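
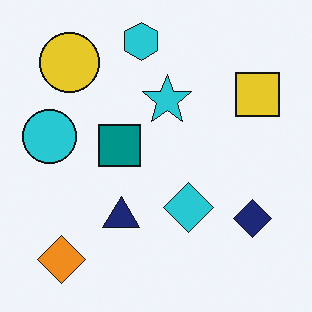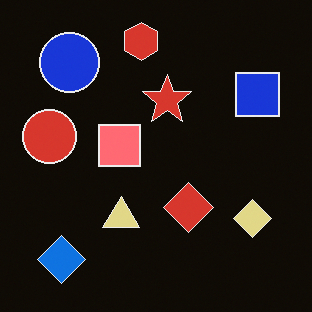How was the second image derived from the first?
Color-inverted (negative).

The light background has become dark and every shape's color is its complement — a photographic negative.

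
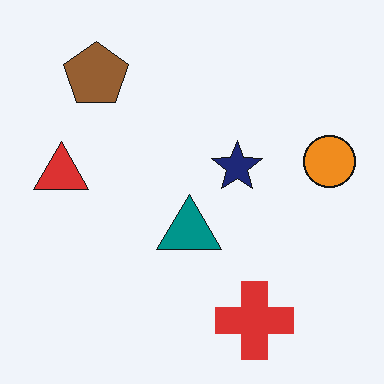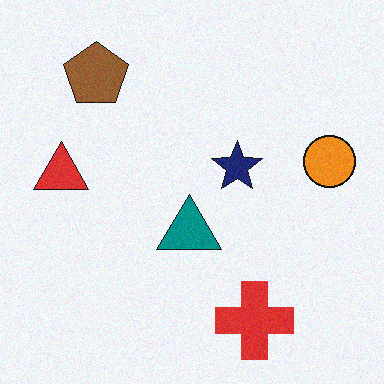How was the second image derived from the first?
The image was degraded with subtle gaussian noise.

Random speckle covers the whole image, including the flat background.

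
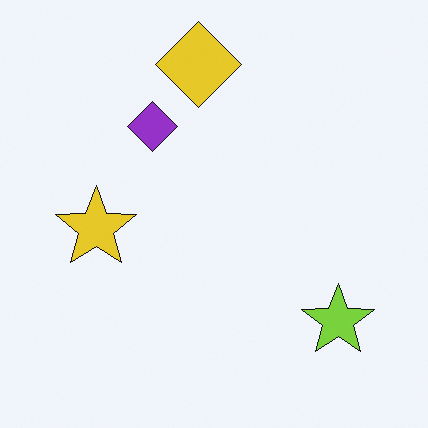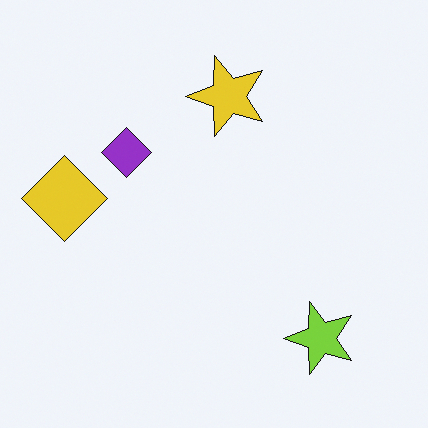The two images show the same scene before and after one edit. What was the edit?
This is the original image transposed (reflected across the top-left ↔ bottom-right diagonal).

Shapes have swapped their row and column positions — what was in the top-right is now in the bottom-left — a diagonal reflection.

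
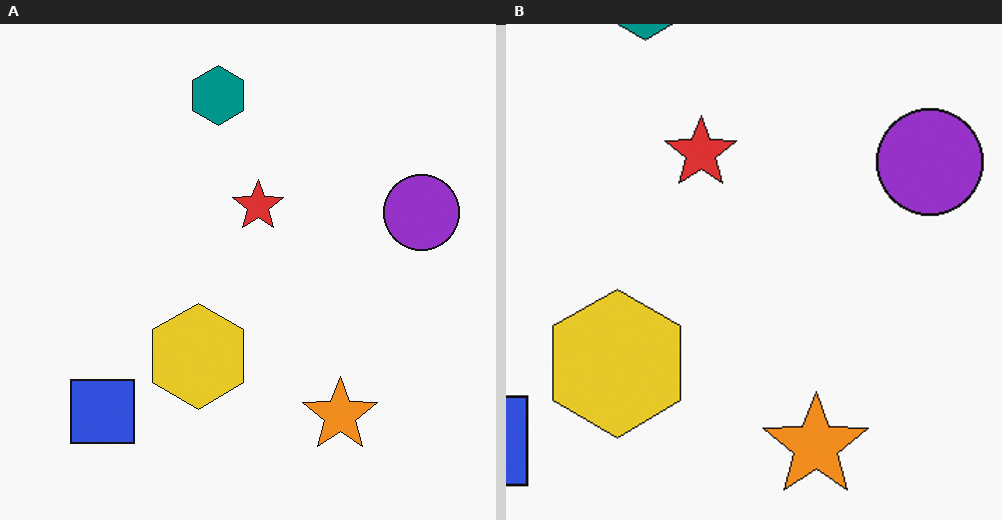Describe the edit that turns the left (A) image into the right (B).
The right (B) image is the left (A) cropped to a modestly smaller region and rescaled.

The visible shapes are larger and the field of view is narrower; shapes near the original edges may be partly or wholly outside the frame — a crop-and-rescale.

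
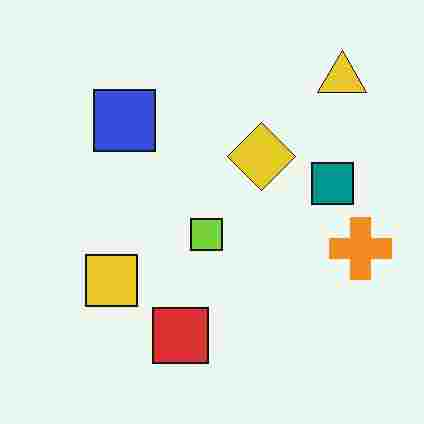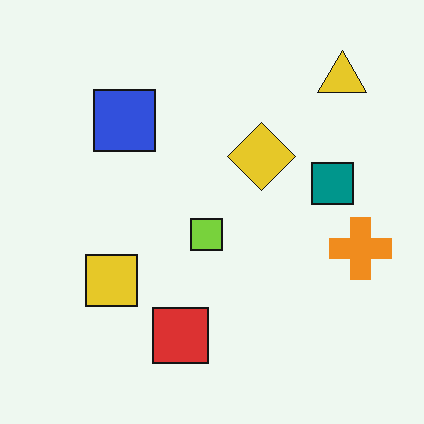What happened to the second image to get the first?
The image was heavily JPEG-compressed with obvious blocking artifacts.

Blocky 8×8 compression artifacts appear around shape edges and the flat background shows ringing — characteristic JPEG degradation.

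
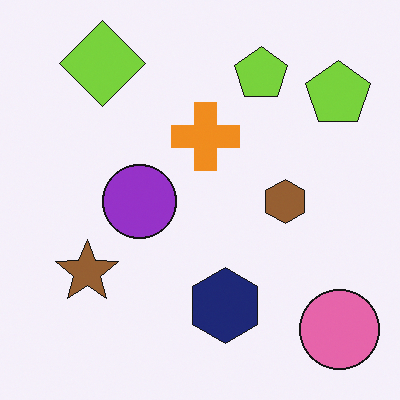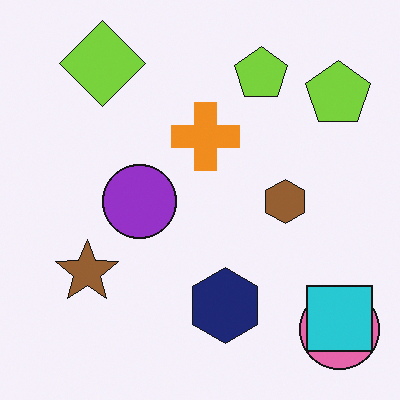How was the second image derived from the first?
The image was overlaid with an additional cyan square.

A cyan square appears in the second image that is absent from the first.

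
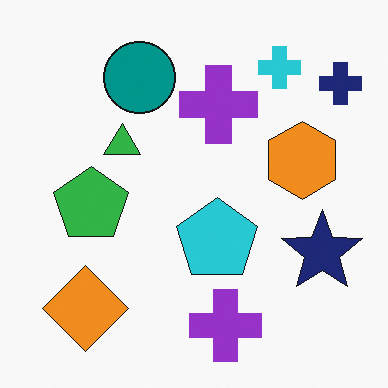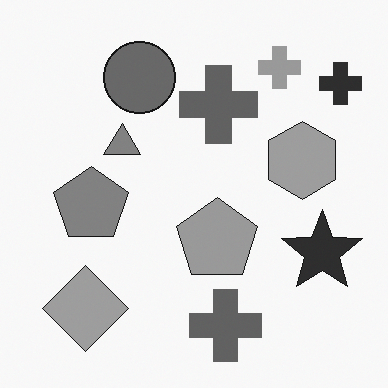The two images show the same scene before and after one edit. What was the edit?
This is the original image converted to grayscale.

All color is removed — every shape is now a shade of grey.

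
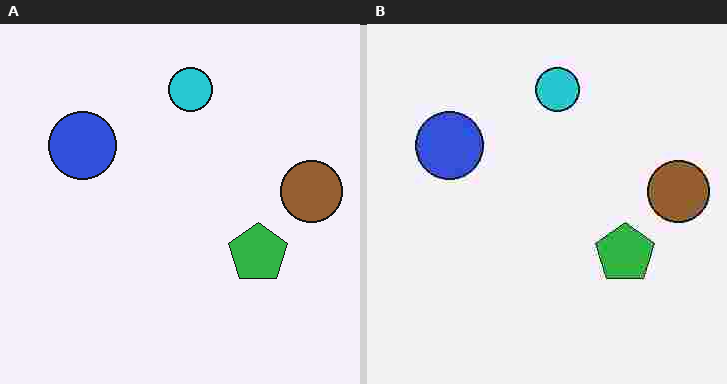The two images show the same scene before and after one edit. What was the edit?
The transformation is: heavily JPEG-compressed with obvious blocking artifacts.

Blocky 8×8 compression artifacts appear around shape edges and the flat background shows ringing — characteristic JPEG degradation.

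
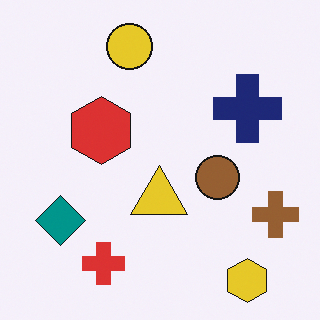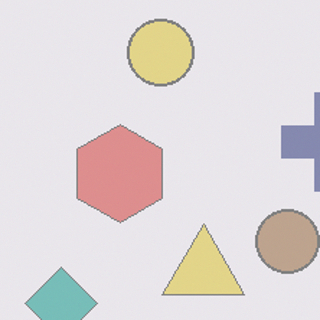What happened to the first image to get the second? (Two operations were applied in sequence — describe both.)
The transformation is: given much lower contrast, then cropped slightly and scaled back up.

Tones are pushed toward mid-grey across the whole image — a global contrast change. The visible shapes are larger and the field of view is narrower; shapes near the original edges may be partly or wholly outside the frame — a crop-and-rescale.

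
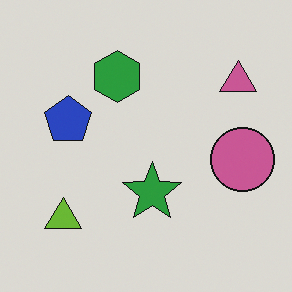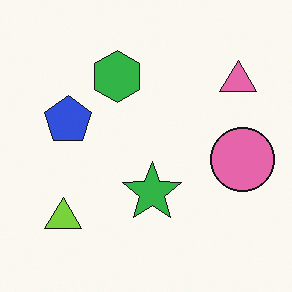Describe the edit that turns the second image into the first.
The image was darkened a little.

Every pixel — background and shapes alike — is uniformly darkened.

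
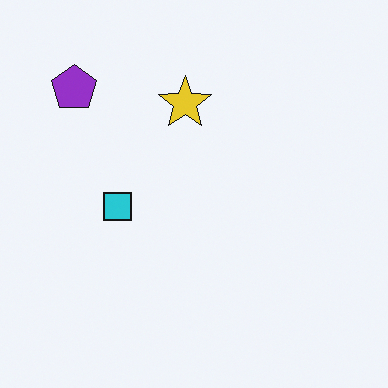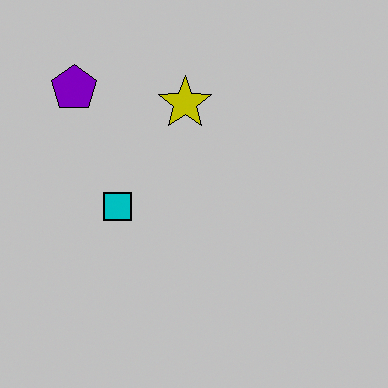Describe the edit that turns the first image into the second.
This is the original image aggressively posterized.

Each flat color has snapped to a coarser quantized level — most visibly, the near-white background has dropped to a flat grey.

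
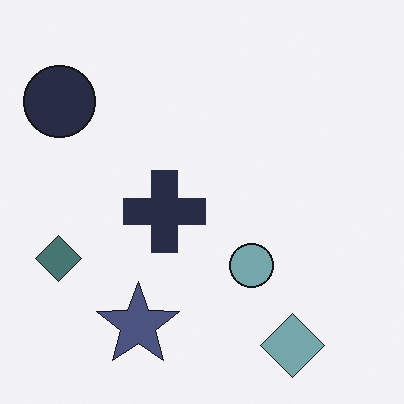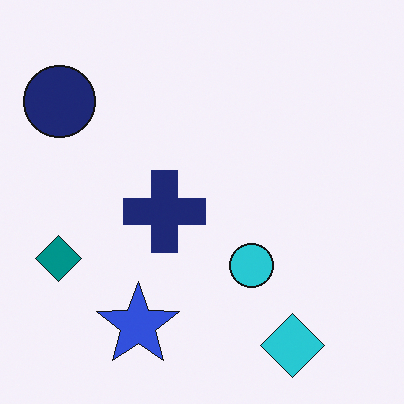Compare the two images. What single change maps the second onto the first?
The transformation is: made much more muted (saturation change).

All colors are more muted and greyish — a global saturation change.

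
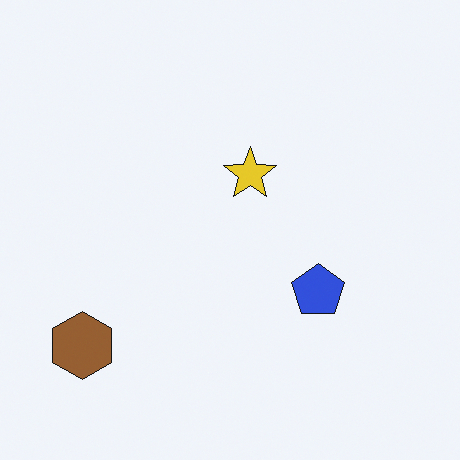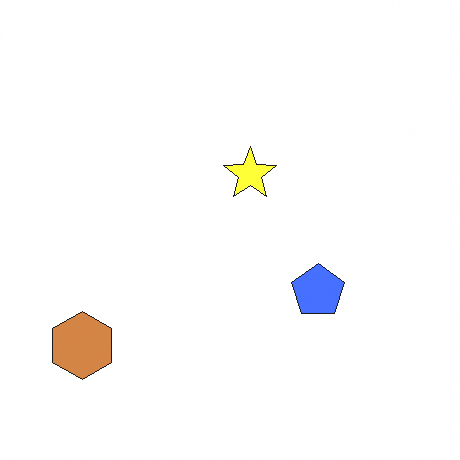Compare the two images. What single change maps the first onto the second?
It was brightened a lot.

Every pixel — background and shapes alike — is uniformly brightened.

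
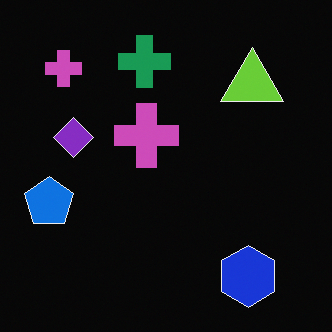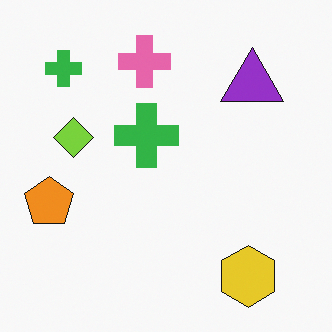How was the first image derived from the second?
This is the original image color-inverted (negative).

The light background has become dark and every shape's color is its complement — a photographic negative.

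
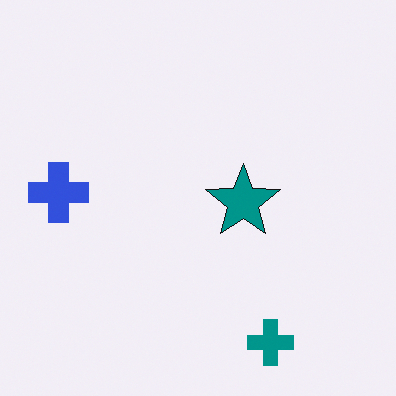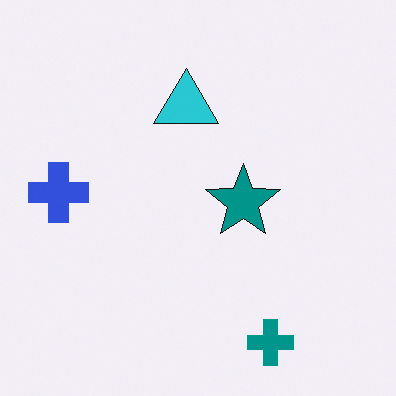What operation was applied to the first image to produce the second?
Overlaid with an additional cyan triangle.

A cyan triangle appears in the second image that is absent from the first.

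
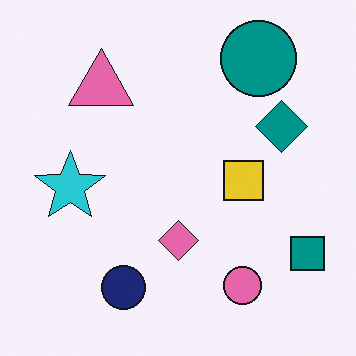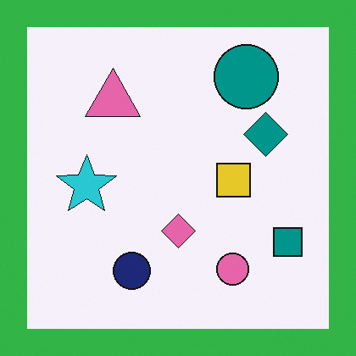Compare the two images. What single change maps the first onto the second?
It was framed with a green border.

A solid green frame runs around the edge of the second image, with the content slightly shrunk inside it.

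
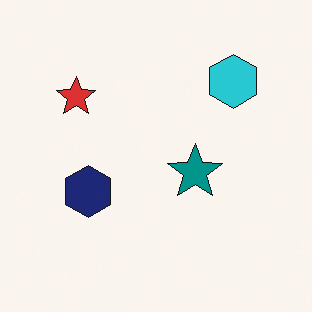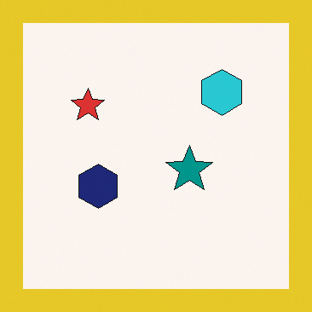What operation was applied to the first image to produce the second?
It was framed with a yellow border.

A solid yellow frame runs around the edge of the second image, with the content slightly shrunk inside it.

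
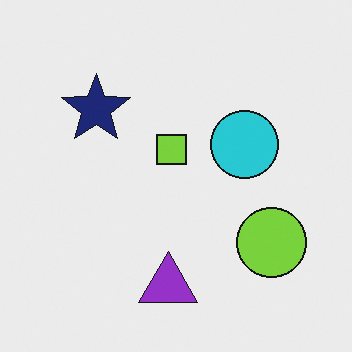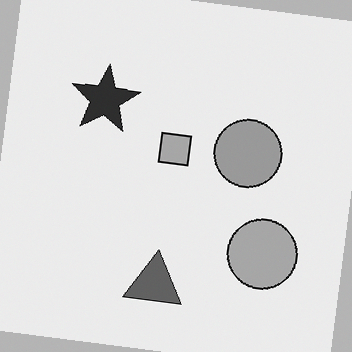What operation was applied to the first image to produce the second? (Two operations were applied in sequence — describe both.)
The second image is the first rotated clockwise by a few degrees, then converted to grayscale.

Every shape is tilted by the same angle and the image corners show triangular fill wedges — a whole-image rotation by a non-right angle. All color is removed — every shape is now a shade of grey.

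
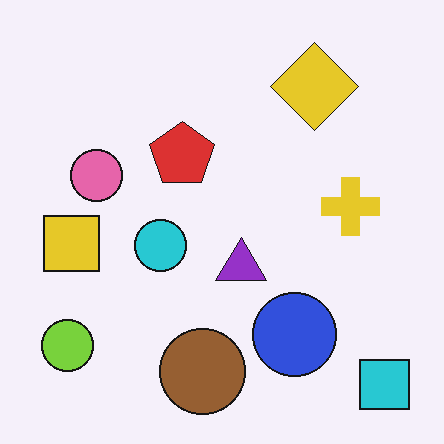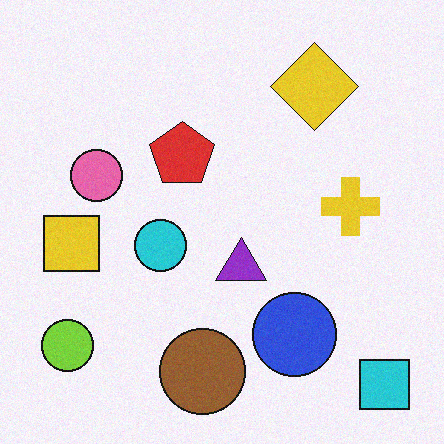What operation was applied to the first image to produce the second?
It was degraded with light additive noise.

Random speckle covers the whole image, including the flat background.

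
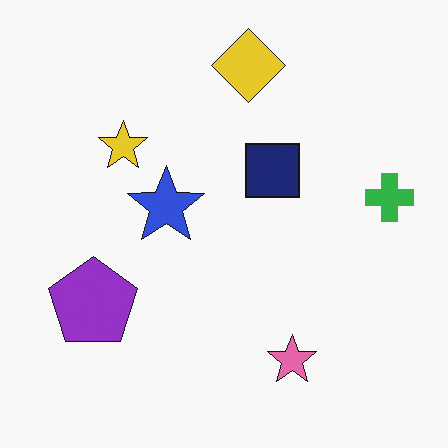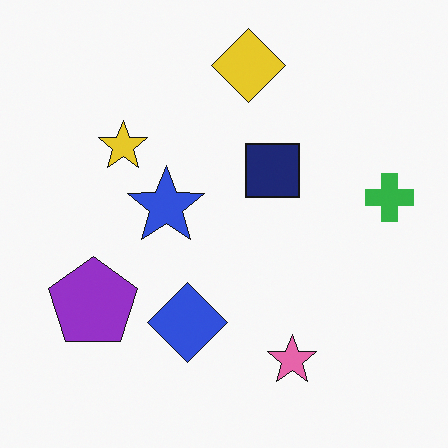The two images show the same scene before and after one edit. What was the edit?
The transformation is: overlaid with an additional blue diamond.

A blue diamond appears in the second image that is absent from the first.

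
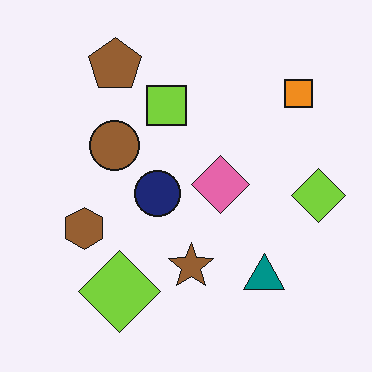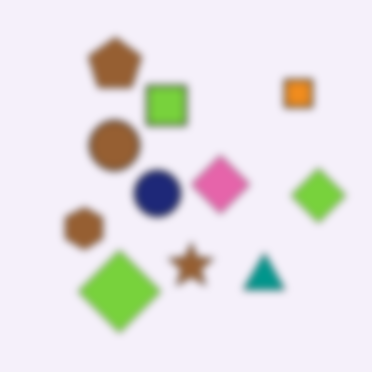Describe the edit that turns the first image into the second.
The transformation is: noticeably gaussian-blurred.

Shape edges and outlines are uniformly softened across the whole image.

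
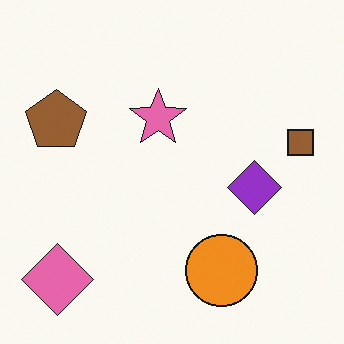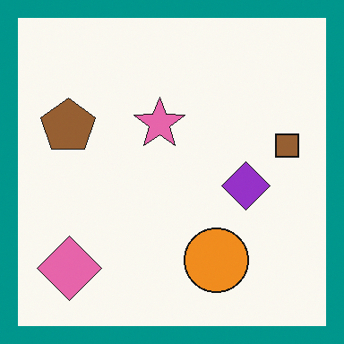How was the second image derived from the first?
The image was framed with a teal border.

A solid teal frame runs around the edge of the second image, with the content slightly shrunk inside it.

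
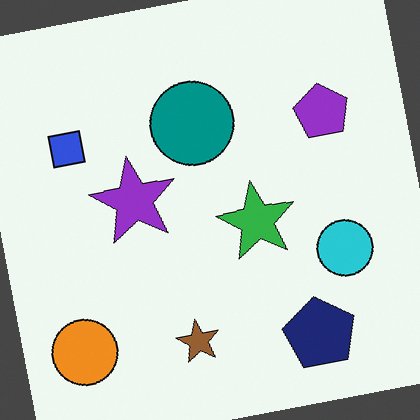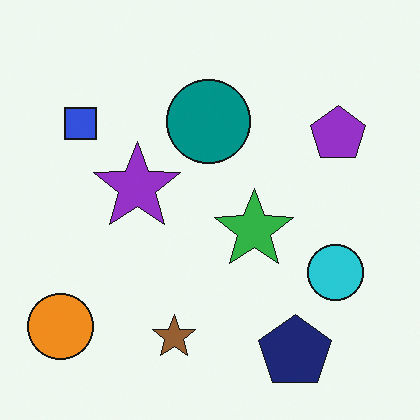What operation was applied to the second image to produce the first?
It was rotated counter-clockwise by a small amount.

Every shape is tilted by the same angle and the image corners show triangular fill wedges — a whole-image rotation by a non-right angle.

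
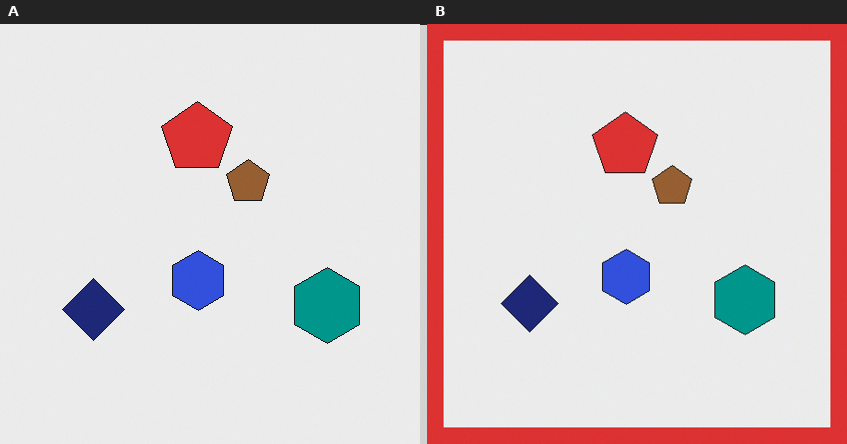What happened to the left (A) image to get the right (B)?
Framed with a red border.

A solid red frame runs around the edge of the right (B) image, with the content slightly shrunk inside it.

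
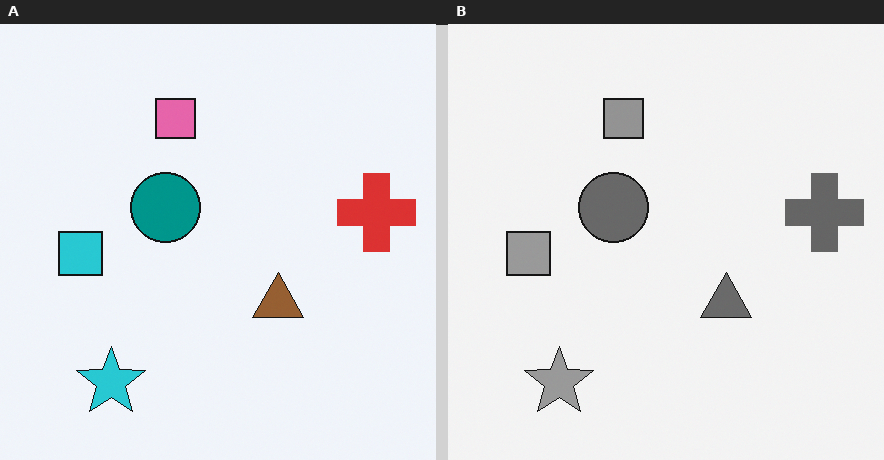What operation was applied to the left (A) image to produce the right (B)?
This is the original image converted to grayscale.

All color is removed — every shape is now a shade of grey.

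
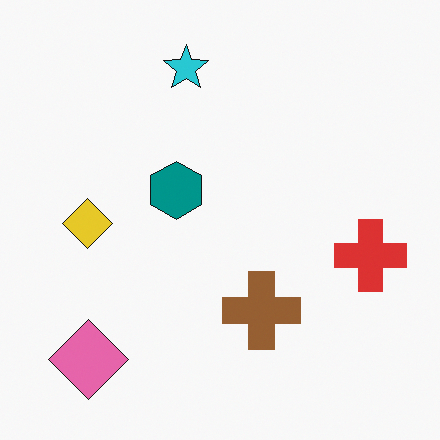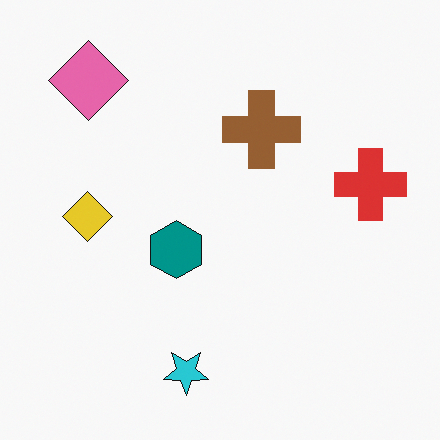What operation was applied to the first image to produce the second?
The image was flipped vertically (top ↔ bottom).

The cyan star is in the top of the first image and the bottom of the second — shapes on opposite sides of the horizontal midline have swapped in a mirror flip.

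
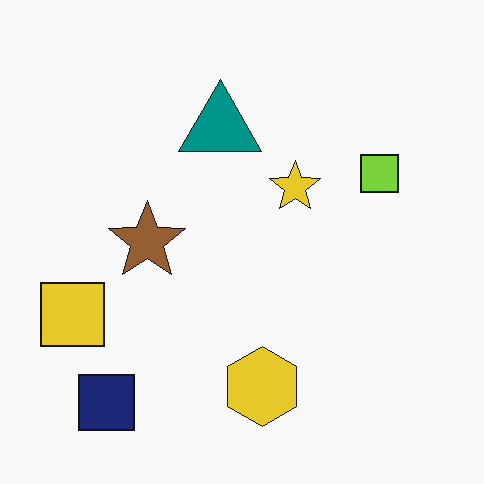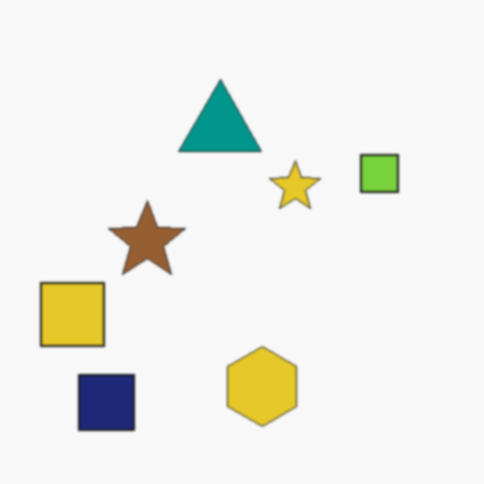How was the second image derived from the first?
The second image is the first lightly blurred.

Shape edges and outlines are uniformly softened across the whole image.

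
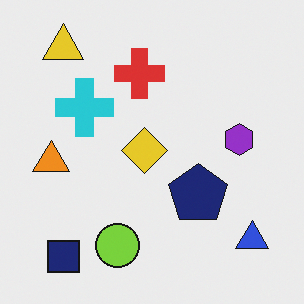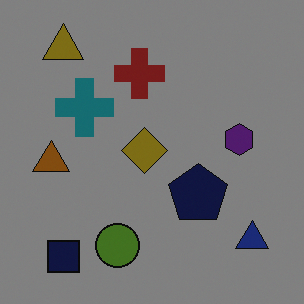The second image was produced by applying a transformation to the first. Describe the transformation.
The second image is the first substantially darkened.

Every pixel — background and shapes alike — is uniformly darkened.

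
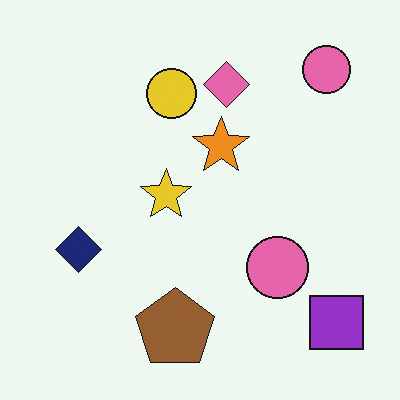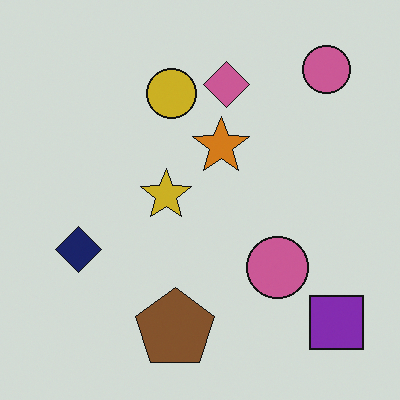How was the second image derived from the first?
The image was darkened a little.

Every pixel — background and shapes alike — is uniformly darkened.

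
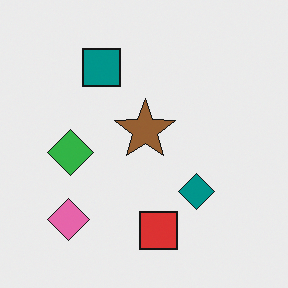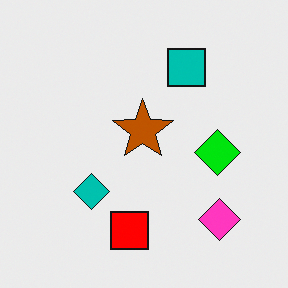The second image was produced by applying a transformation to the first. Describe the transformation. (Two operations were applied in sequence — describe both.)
Flipped horizontally (left ↔ right), then heavily oversaturated.

The pink diamond is in the bottom-left of the first image and the bottom-right of the second — shapes on opposite sides of the vertical midline have swapped in a mirror flip. All colors are more vivid — a global saturation change.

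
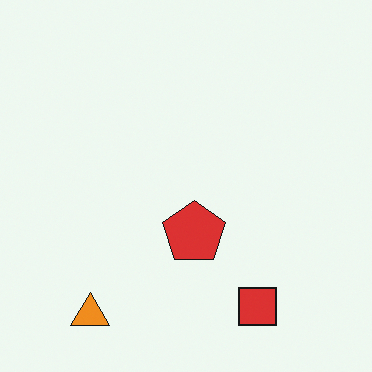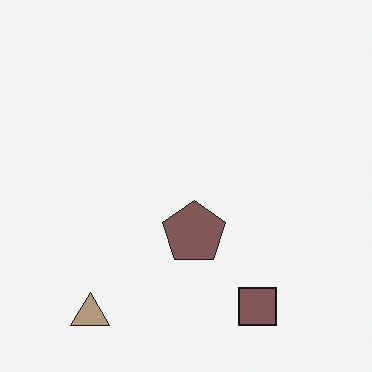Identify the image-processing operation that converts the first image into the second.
The second image is the first made much more muted (saturation change).

All colors are more muted and greyish — a global saturation change.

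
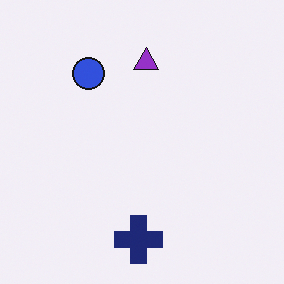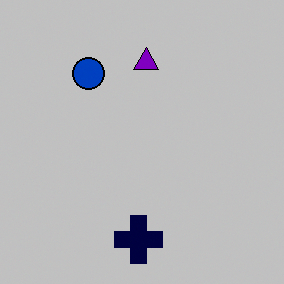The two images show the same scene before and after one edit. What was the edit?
The second image is the first aggressively posterized.

Each flat color has snapped to a coarser quantized level — most visibly, the near-white background has dropped to a flat grey.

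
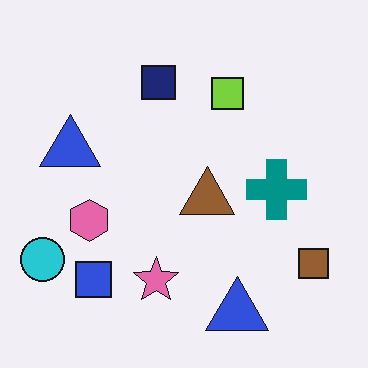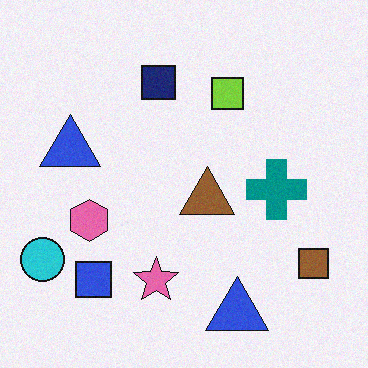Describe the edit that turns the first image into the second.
The transformation is: degraded with subtle gaussian noise.

Random speckle covers the whole image, including the flat background.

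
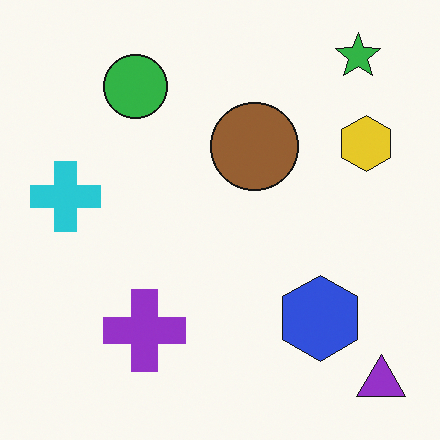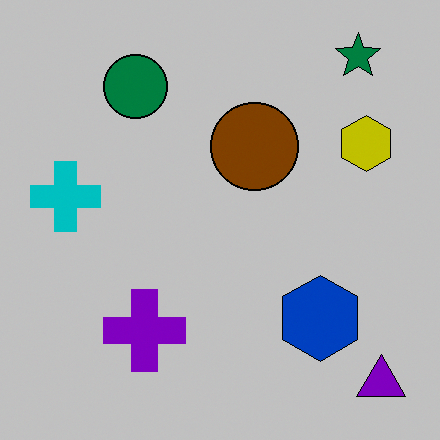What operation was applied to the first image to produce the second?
The second image is the first heavily posterized to just a handful of flat colors.

Each flat color has snapped to a coarser quantized level — most visibly, the near-white background has dropped to a flat grey.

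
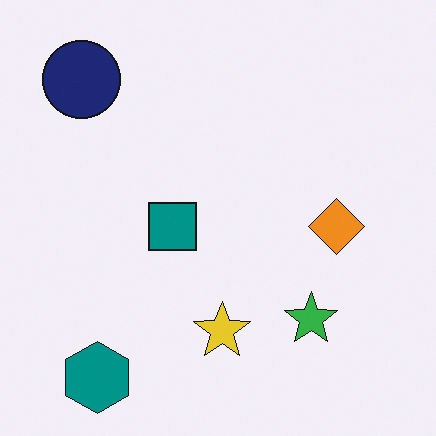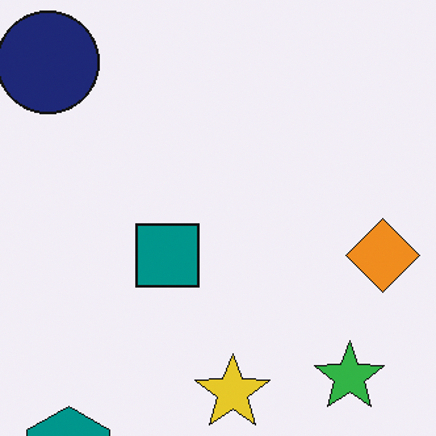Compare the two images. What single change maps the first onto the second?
The transformation is: cropped slightly and scaled back up.

The visible shapes are larger and the field of view is narrower; shapes near the original edges may be partly or wholly outside the frame — a crop-and-rescale.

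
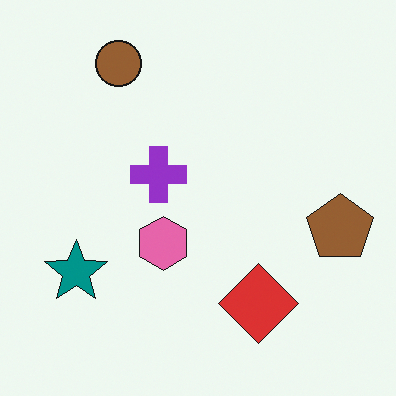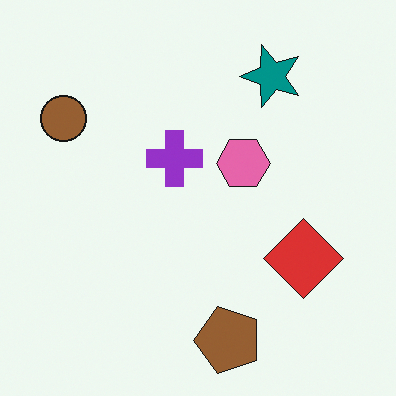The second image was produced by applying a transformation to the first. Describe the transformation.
Transposed (reflected across the top-left ↔ bottom-right diagonal).

Shapes have swapped their row and column positions — what was in the top-right is now in the bottom-left — a diagonal reflection.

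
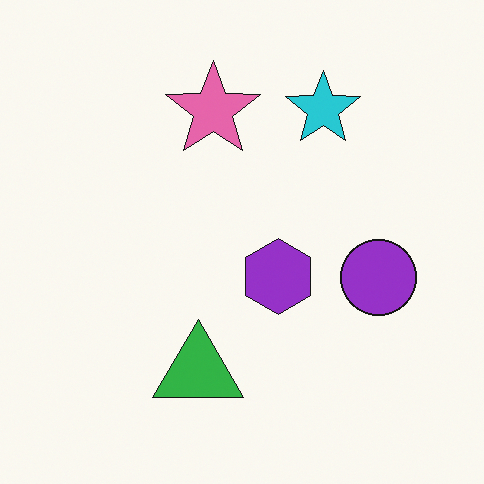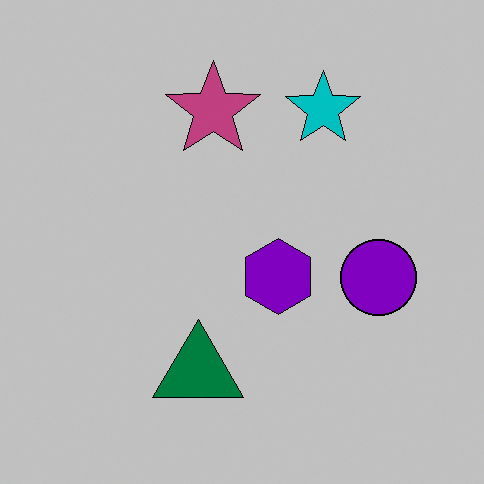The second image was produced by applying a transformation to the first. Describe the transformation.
The second image is the first heavily posterized to just a handful of flat colors.

Each flat color has snapped to a coarser quantized level — most visibly, the near-white background has dropped to a flat grey.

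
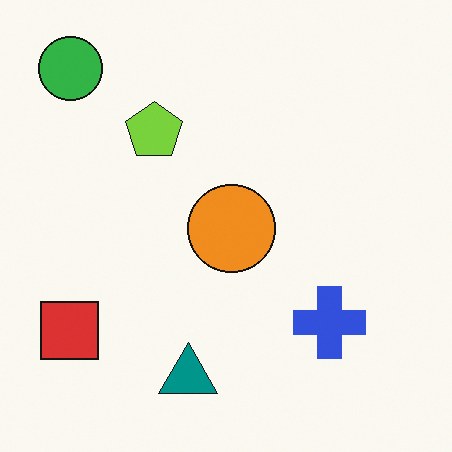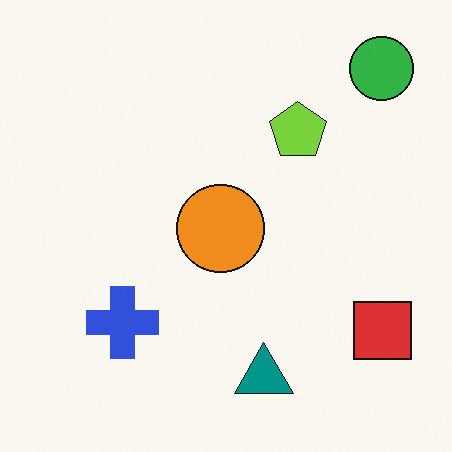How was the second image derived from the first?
The transformation is: flipped horizontally (left ↔ right).

The red square is in the bottom-left of the first image and the bottom-right of the second — shapes on opposite sides of the vertical midline have swapped in a mirror flip.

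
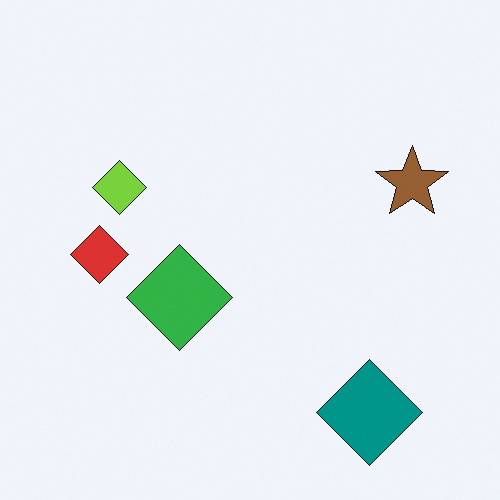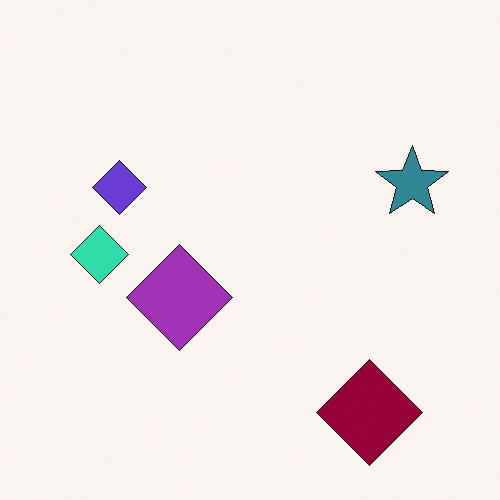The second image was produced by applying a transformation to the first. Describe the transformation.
It was hue-shifted through roughly half the color wheel.

Every shape's color has rotated by the same amount around the hue wheel — a uniform hue shift.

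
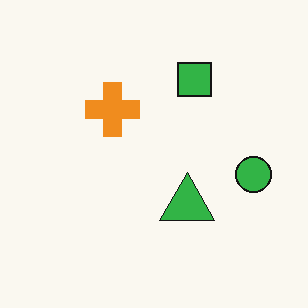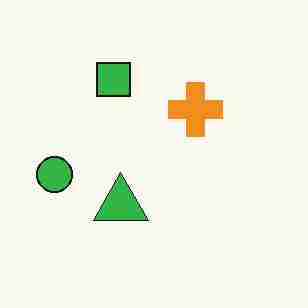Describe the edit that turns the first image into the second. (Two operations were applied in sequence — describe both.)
This is the original image flipped horizontally (left ↔ right), then degraded with heavy JPEG compression.

The green circle is in the right of the first image and the left of the second — shapes on opposite sides of the vertical midline have swapped in a mirror flip. Blocky 8×8 compression artifacts appear around shape edges and the flat background shows ringing — characteristic JPEG degradation.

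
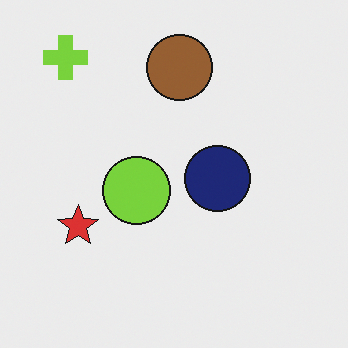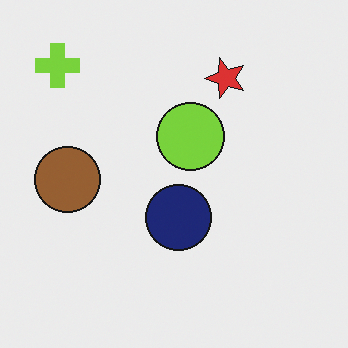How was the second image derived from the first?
The transformation is: transposed (reflected across the top-left ↔ bottom-right diagonal).

Shapes have swapped their row and column positions — what was in the top-right is now in the bottom-left — a diagonal reflection.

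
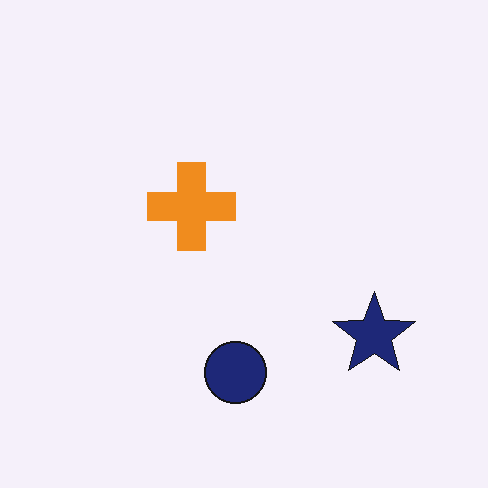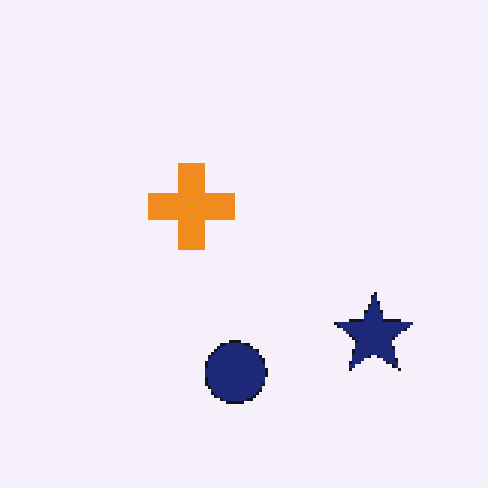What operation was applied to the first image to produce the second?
The transformation is: lightly pixelated (a mild mosaic effect).

Shapes are reduced to large square blocks; fine edges and outlines are lost — a downscale-then-upscale (mosaic) effect.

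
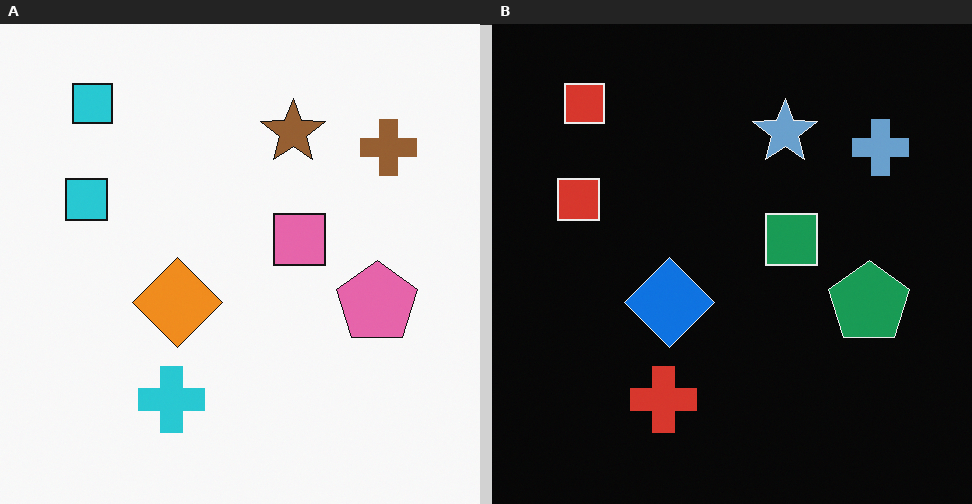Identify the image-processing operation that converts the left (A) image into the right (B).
It was color-inverted (negative).

The light background has become dark and every shape's color is its complement — a photographic negative.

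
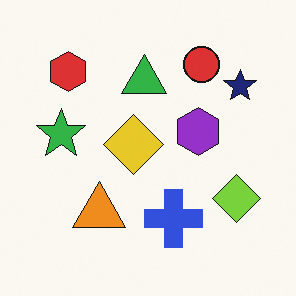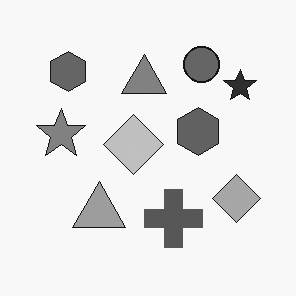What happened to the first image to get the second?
The transformation is: converted to grayscale.

All color is removed — every shape is now a shade of grey.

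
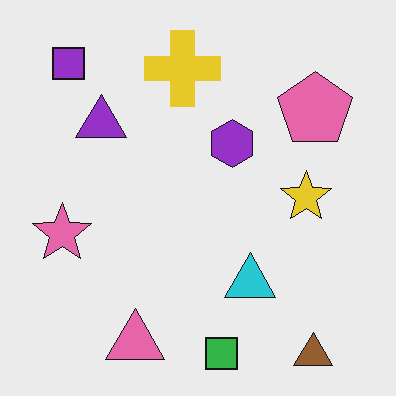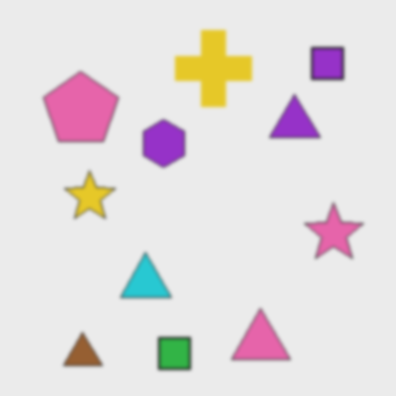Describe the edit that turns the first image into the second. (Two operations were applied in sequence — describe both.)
The transformation is: flipped horizontally (left ↔ right), then lightly blurred.

The pink star is in the left of the first image and the right of the second — shapes on opposite sides of the vertical midline have swapped in a mirror flip. Shape edges and outlines are uniformly softened across the whole image.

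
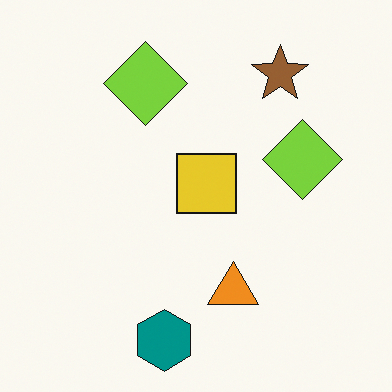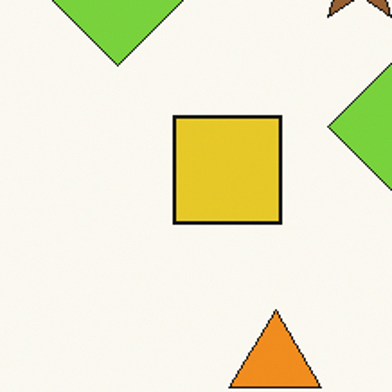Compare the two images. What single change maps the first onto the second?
It was cropped to a noticeably smaller region and rescaled.

The visible shapes are larger and the field of view is narrower; shapes near the original edges may be partly or wholly outside the frame — a crop-and-rescale.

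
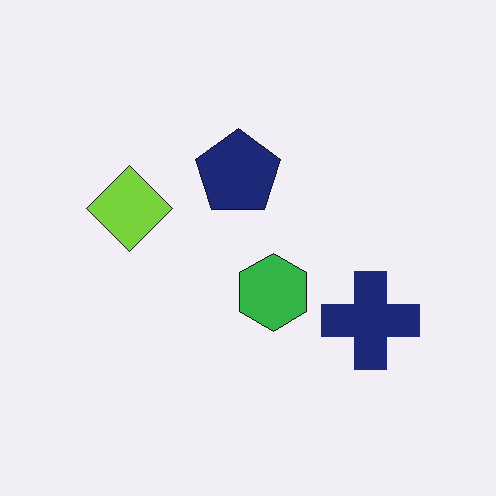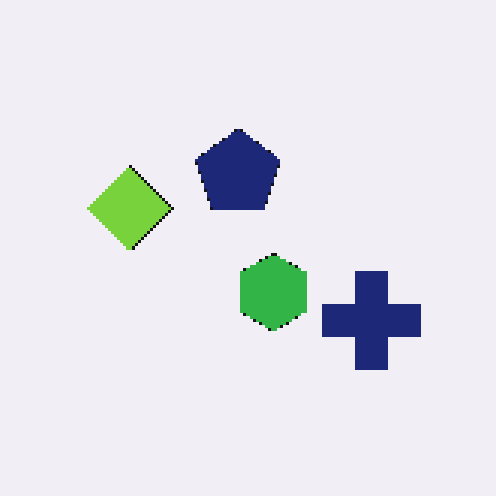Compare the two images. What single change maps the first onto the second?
The transformation is: lightly pixelated (a mild mosaic effect).

Shapes are reduced to large square blocks; fine edges and outlines are lost — a downscale-then-upscale (mosaic) effect.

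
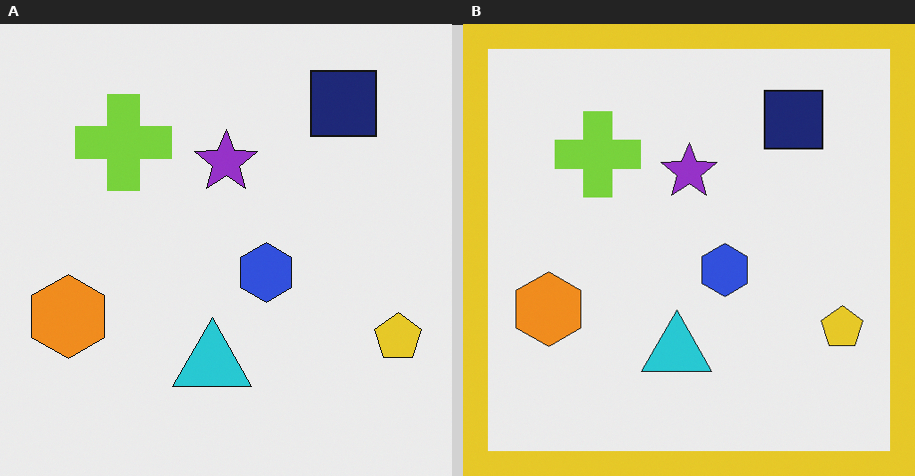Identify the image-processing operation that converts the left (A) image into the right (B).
The transformation is: framed with a yellow border.

A solid yellow frame runs around the edge of the right (B) image, with the content slightly shrunk inside it.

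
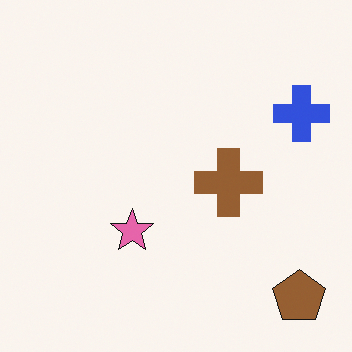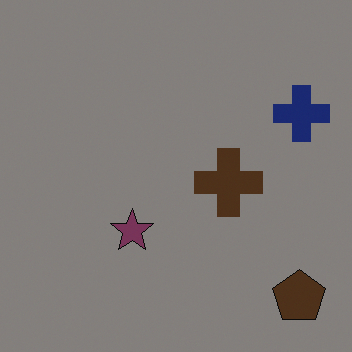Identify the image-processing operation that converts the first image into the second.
Darkened a lot.

Every pixel — background and shapes alike — is uniformly darkened.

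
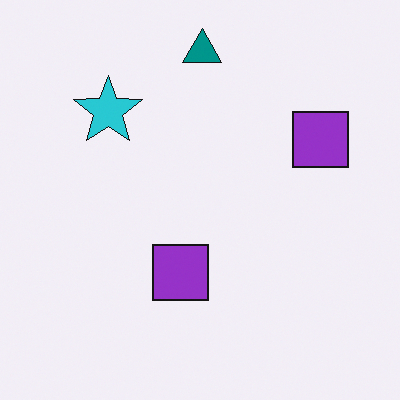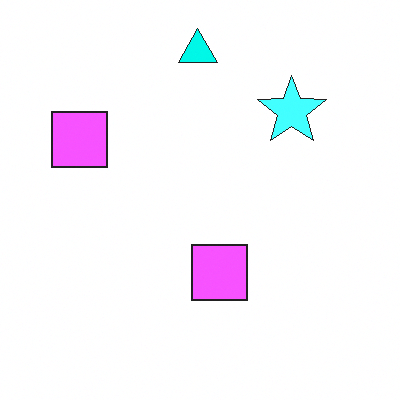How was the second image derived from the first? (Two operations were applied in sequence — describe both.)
The second image is the first flipped horizontally (left ↔ right), then noticeably brightened.

The cyan star is in the top-left of the first image and the top-right of the second — shapes on opposite sides of the vertical midline have swapped in a mirror flip. Every pixel — background and shapes alike — is uniformly brightened.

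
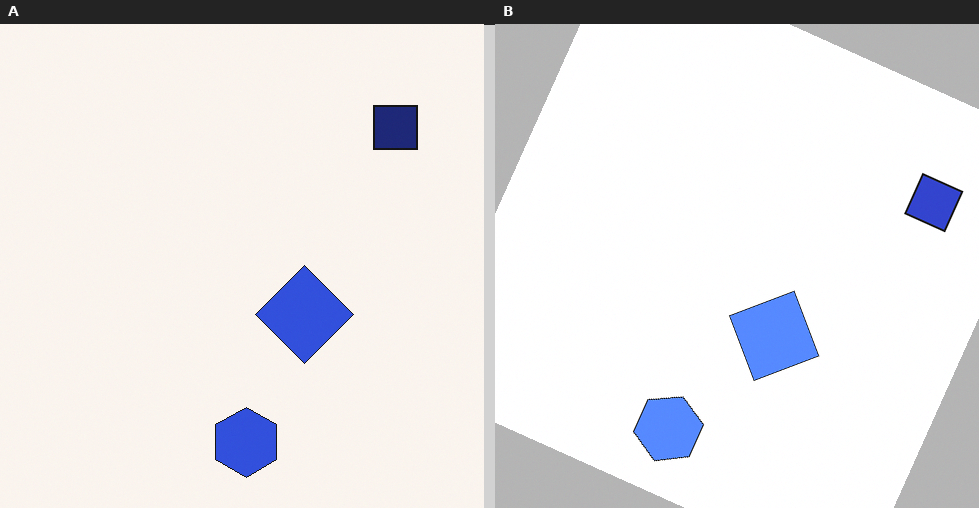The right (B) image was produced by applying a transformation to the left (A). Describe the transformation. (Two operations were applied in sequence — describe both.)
It was substantially brightened, then rotated clockwise by a clearly visible amount.

Every pixel — background and shapes alike — is uniformly brightened. Every shape is tilted by the same angle and the image corners show triangular fill wedges — a whole-image rotation by a non-right angle.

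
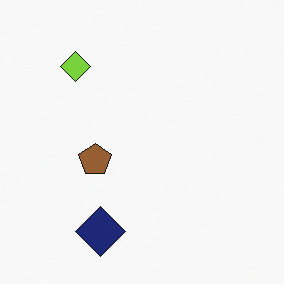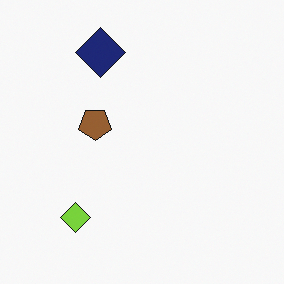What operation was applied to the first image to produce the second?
This is the original image flipped vertically (top ↔ bottom).

The navy diamond is in the bottom of the first image and the top of the second — shapes on opposite sides of the horizontal midline have swapped in a mirror flip.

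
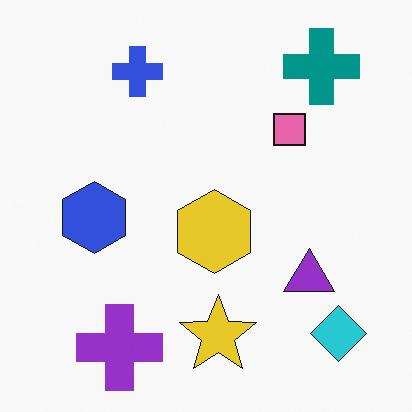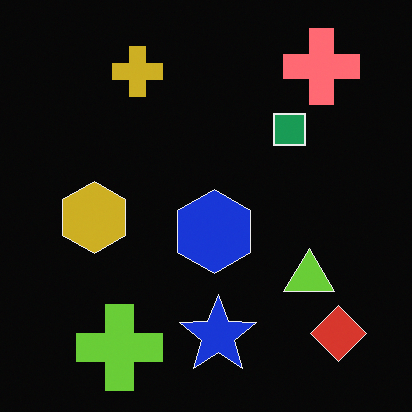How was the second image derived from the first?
The image was color-inverted (negative).

The light background has become dark and every shape's color is its complement — a photographic negative.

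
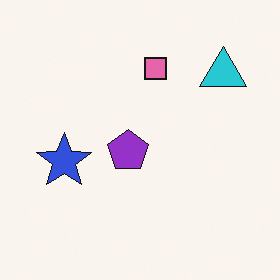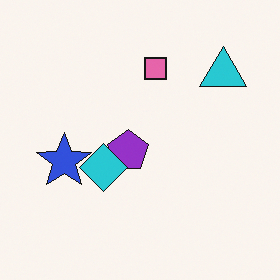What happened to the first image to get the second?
Overlaid with an additional cyan diamond.

A cyan diamond appears in the second image that is absent from the first.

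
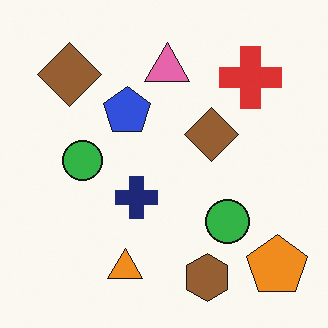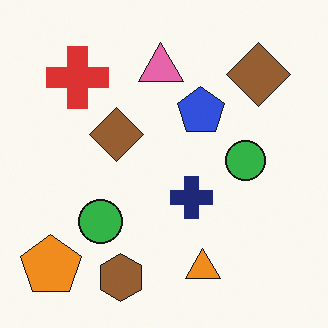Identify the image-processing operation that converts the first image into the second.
The image was flipped horizontally (left ↔ right).

The orange pentagon is in the bottom-right of the first image and the bottom-left of the second — shapes on opposite sides of the vertical midline have swapped in a mirror flip.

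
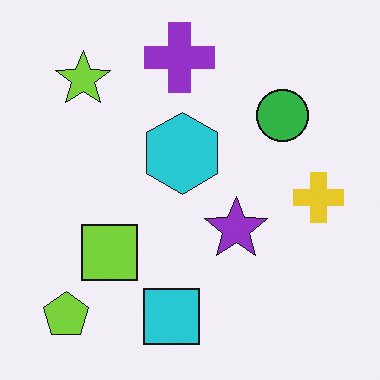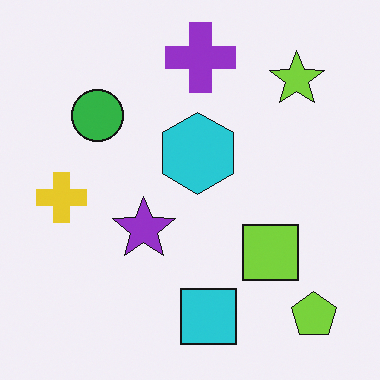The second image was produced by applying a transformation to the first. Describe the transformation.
The image was flipped horizontally (left ↔ right).

The yellow cross is in the right of the first image and the left of the second — shapes on opposite sides of the vertical midline have swapped in a mirror flip.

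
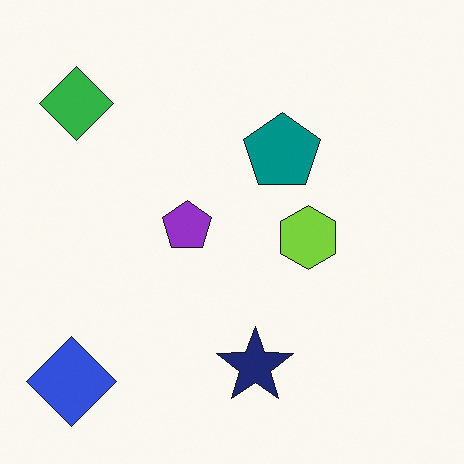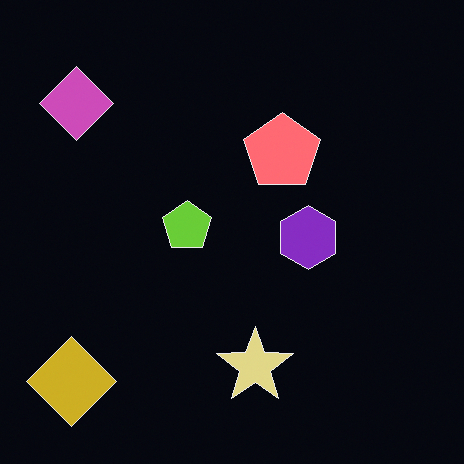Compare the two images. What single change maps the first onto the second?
It was color-inverted (negative).

The light background has become dark and every shape's color is its complement — a photographic negative.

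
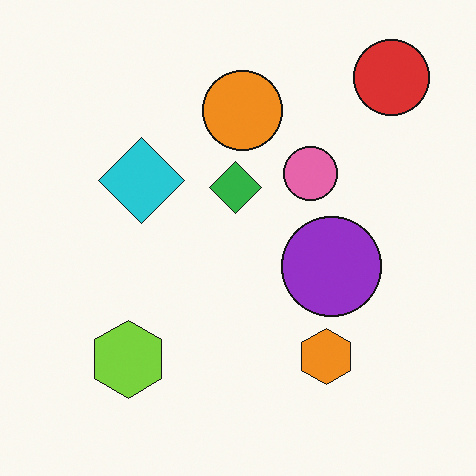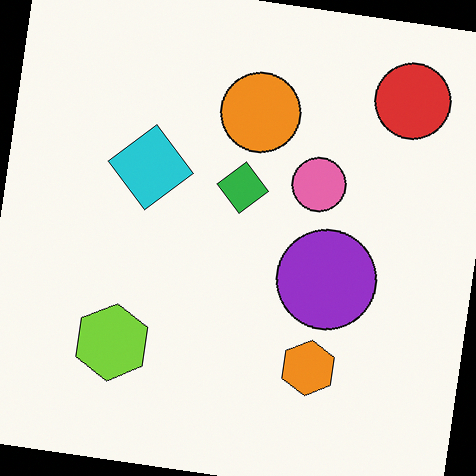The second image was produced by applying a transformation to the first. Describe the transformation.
Rotated clockwise by a few degrees.

Every shape is tilted by the same angle and the image corners show triangular fill wedges — a whole-image rotation by a non-right angle.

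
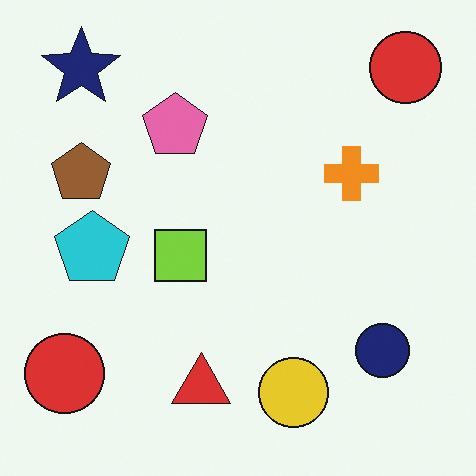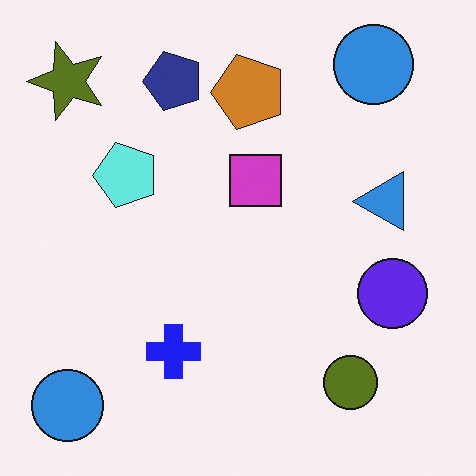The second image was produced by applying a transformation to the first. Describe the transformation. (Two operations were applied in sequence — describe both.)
The transformation is: transposed (reflected across the top-left ↔ bottom-right diagonal), then hue-shifted through roughly half the color wheel.

Shapes have swapped their row and column positions — what was in the top-right is now in the bottom-left — a diagonal reflection. Every shape's color has rotated by the same amount around the hue wheel — a uniform hue shift.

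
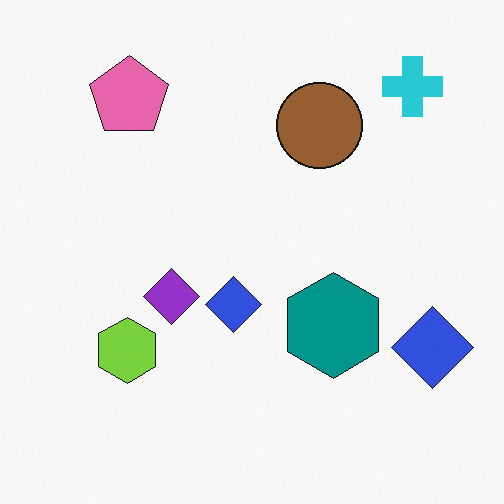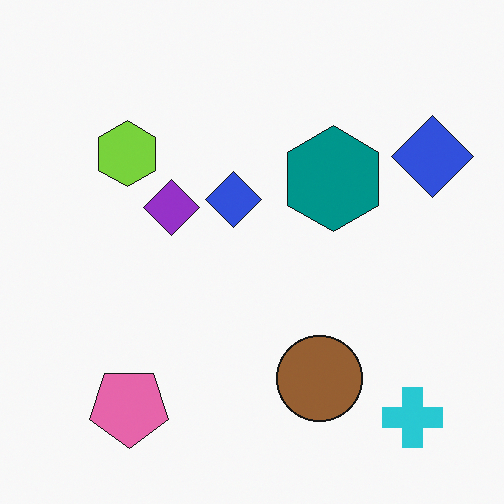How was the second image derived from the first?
The second image is the first flipped vertically (top ↔ bottom).

The cyan cross is in the top-right of the first image and the bottom-right of the second — shapes on opposite sides of the horizontal midline have swapped in a mirror flip.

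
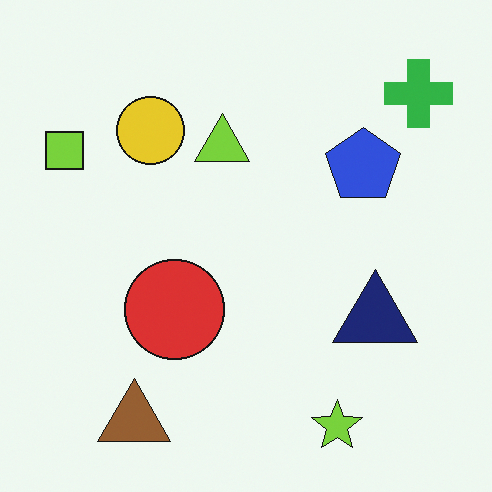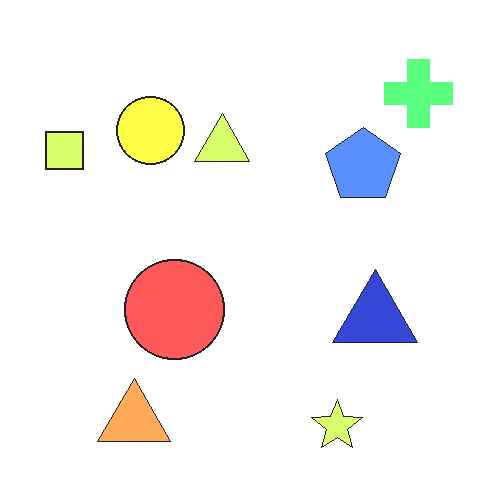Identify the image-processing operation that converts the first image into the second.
This is the original image noticeably brightened.

Every pixel — background and shapes alike — is uniformly brightened.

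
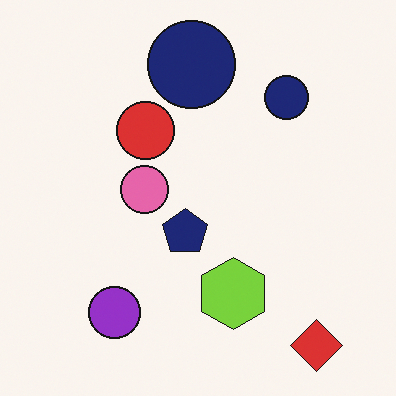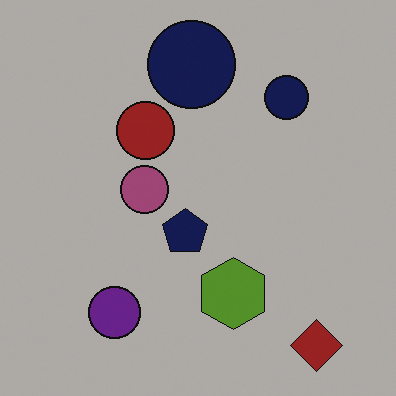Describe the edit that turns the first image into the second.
The second image is the first substantially darkened.

Every pixel — background and shapes alike — is uniformly darkened.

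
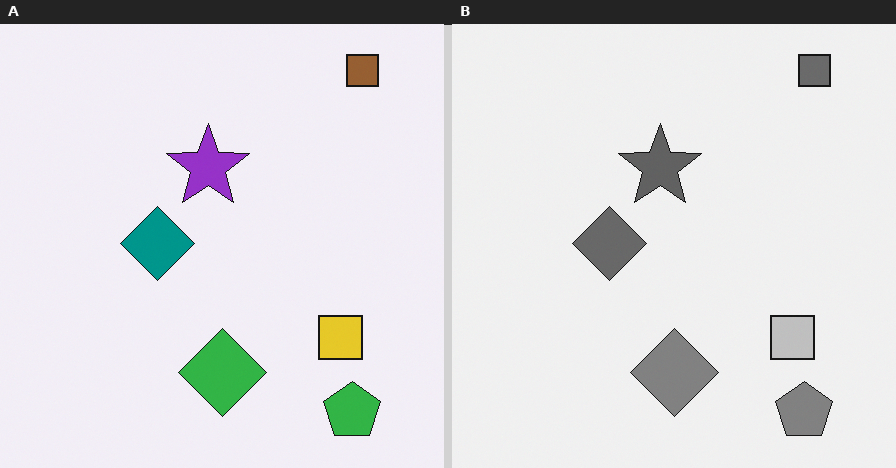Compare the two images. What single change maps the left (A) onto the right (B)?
Converted to grayscale.

All color is removed — every shape is now a shade of grey.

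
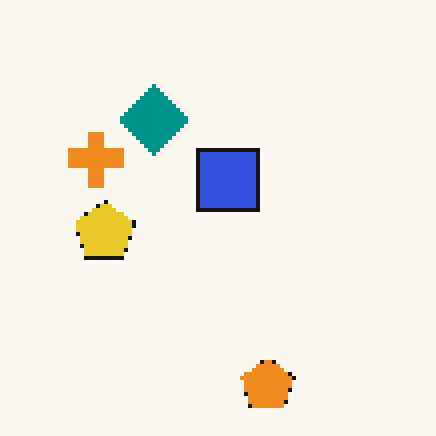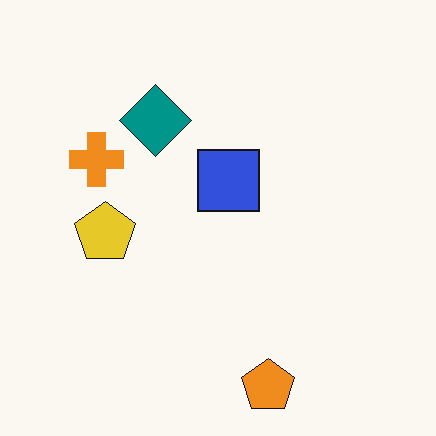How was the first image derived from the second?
The first image is the second lightly pixelated (a mild mosaic effect).

Shapes are reduced to large square blocks; fine edges and outlines are lost — a downscale-then-upscale (mosaic) effect.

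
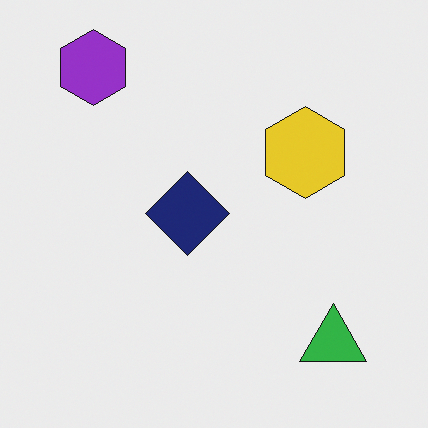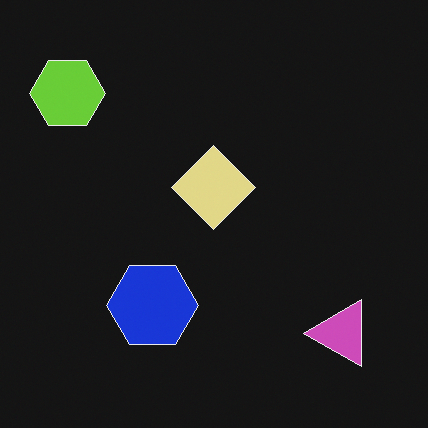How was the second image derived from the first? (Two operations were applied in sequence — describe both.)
The image was transposed (reflected across the top-left ↔ bottom-right diagonal), then color-inverted (negative).

Shapes have swapped their row and column positions — what was in the top-right is now in the bottom-left — a diagonal reflection. The light background has become dark and every shape's color is its complement — a photographic negative.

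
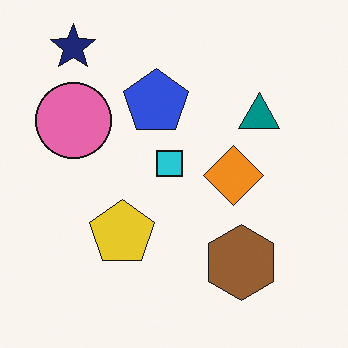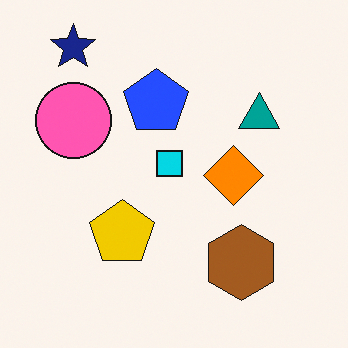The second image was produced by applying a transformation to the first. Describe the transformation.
This is the original image slightly oversaturated.

All colors are more vivid — a global saturation change.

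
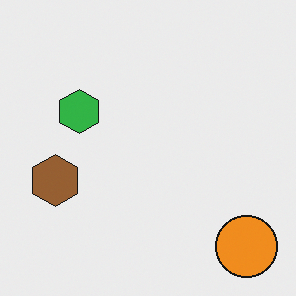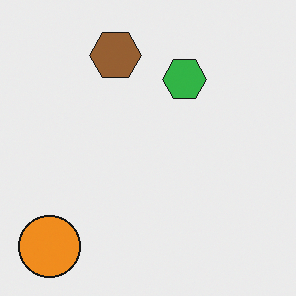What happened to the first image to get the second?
This is the original image rotated 90° clockwise.

The orange circle sits in the bottom-right of the first image and the bottom-left of the second — consistent with a whole-image 90° clockwise rotation.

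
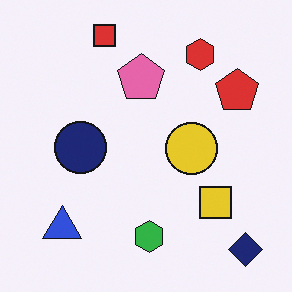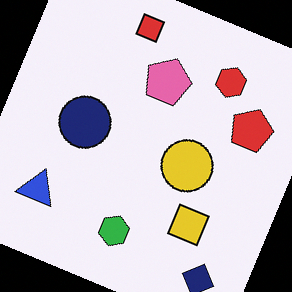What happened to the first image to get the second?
The second image is the first rotated clockwise by a moderate amount.

Every shape is tilted by the same angle and the image corners show triangular fill wedges — a whole-image rotation by a non-right angle.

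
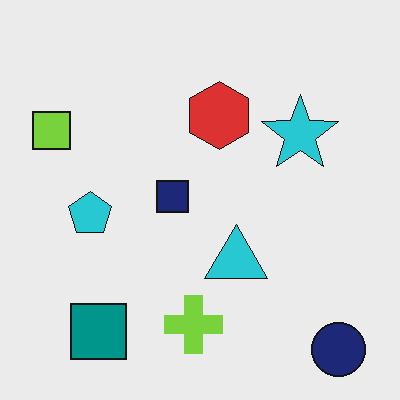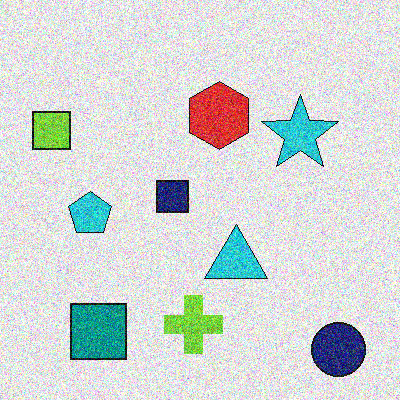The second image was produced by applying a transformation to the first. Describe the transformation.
This is the original image degraded with a thick layer of grain.

Random speckle covers the whole image, including the flat background.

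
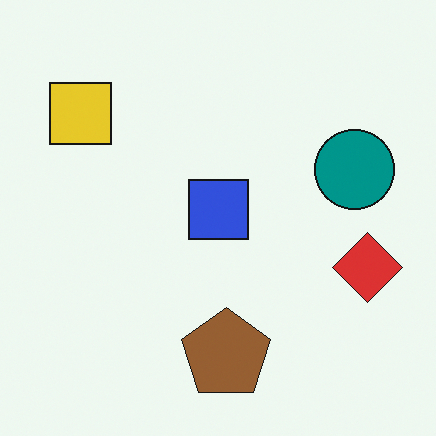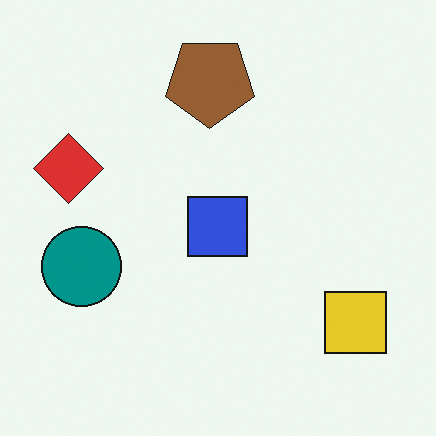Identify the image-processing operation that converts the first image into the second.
The image was rotated 180°.

The yellow square sits in the top-left of the first image and the bottom-right of the second — consistent with a whole-image 180° rotation.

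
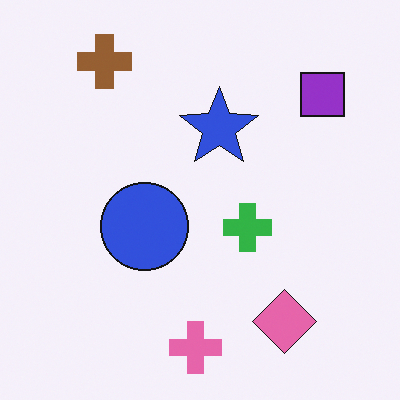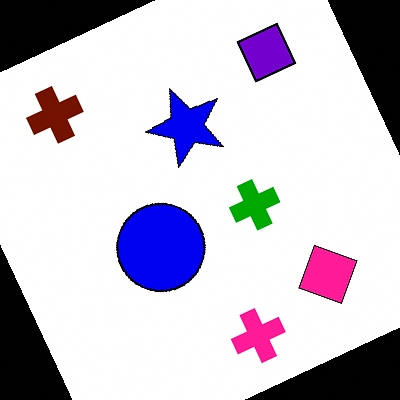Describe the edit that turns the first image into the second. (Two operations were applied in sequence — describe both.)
The second image is the first rotated counter-clockwise by a moderate amount, then boosted in contrast.

Every shape is tilted by the same angle and the image corners show triangular fill wedges — a whole-image rotation by a non-right angle. Tones are pushed away from mid-grey across the whole image — a global contrast change.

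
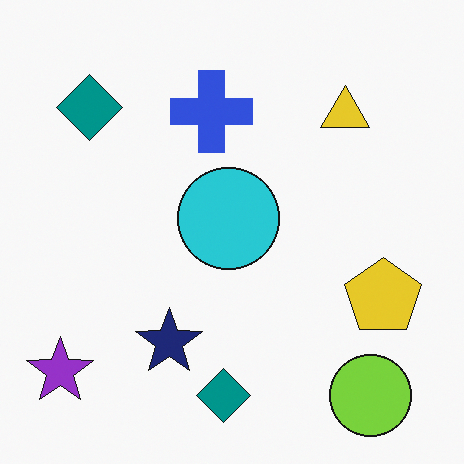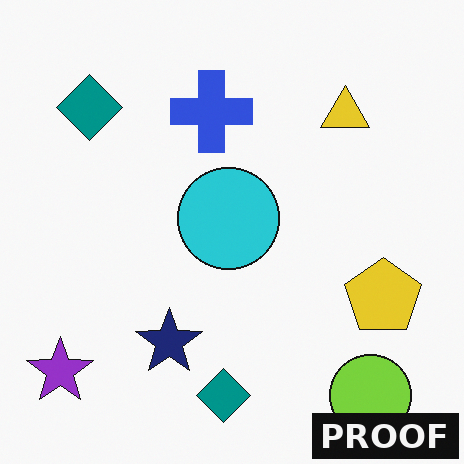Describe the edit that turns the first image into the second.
Watermarked with the text "PROOF" in the lower-right corner.

A dark label reading "PROOF" appears in the lower-right corner.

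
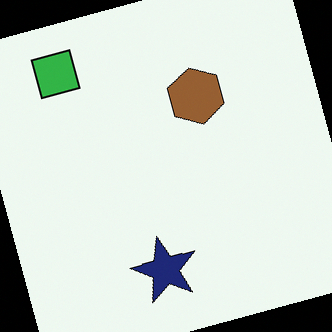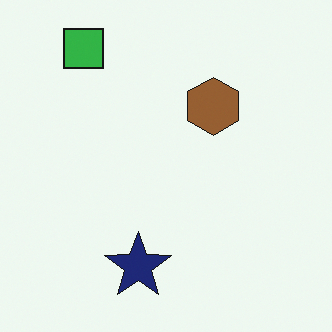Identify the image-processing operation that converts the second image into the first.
The image was rotated counter-clockwise by a clearly visible amount.

Every shape is tilted by the same angle and the image corners show triangular fill wedges — a whole-image rotation by a non-right angle.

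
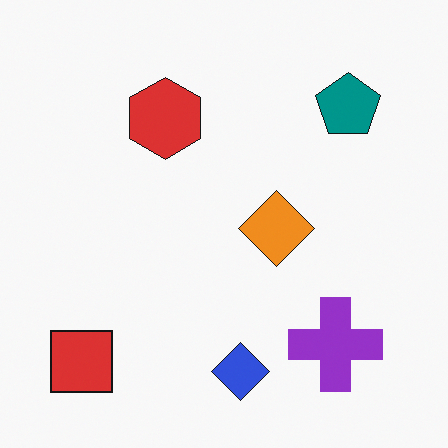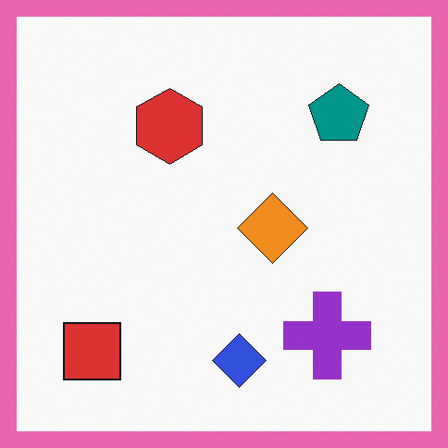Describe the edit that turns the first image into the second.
The second image is the first framed with a pink border.

A solid pink frame runs around the edge of the second image, with the content slightly shrunk inside it.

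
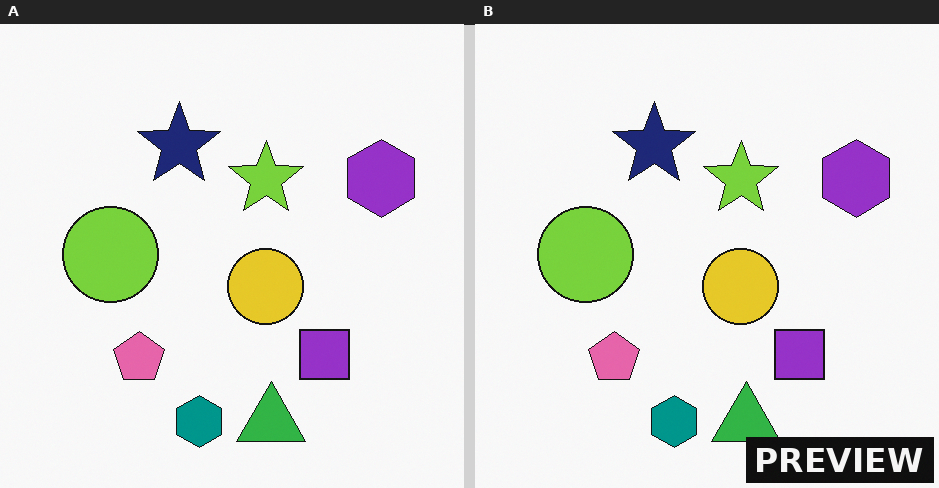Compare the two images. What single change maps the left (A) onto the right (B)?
Watermarked with the text "PREVIEW" in the lower-right corner.

A dark label reading "PREVIEW" appears in the lower-right corner.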